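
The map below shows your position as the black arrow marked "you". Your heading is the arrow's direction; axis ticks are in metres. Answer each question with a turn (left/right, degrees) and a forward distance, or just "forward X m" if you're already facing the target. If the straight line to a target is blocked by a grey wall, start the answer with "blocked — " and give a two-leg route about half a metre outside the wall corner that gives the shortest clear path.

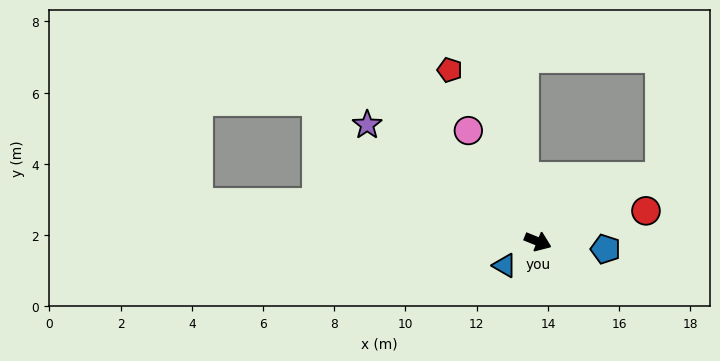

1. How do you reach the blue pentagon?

turn left 16°, forward 1.9 m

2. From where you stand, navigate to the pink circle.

turn left 144°, forward 3.7 m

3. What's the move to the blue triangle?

turn right 122°, forward 1.2 m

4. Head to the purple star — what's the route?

turn left 168°, forward 5.8 m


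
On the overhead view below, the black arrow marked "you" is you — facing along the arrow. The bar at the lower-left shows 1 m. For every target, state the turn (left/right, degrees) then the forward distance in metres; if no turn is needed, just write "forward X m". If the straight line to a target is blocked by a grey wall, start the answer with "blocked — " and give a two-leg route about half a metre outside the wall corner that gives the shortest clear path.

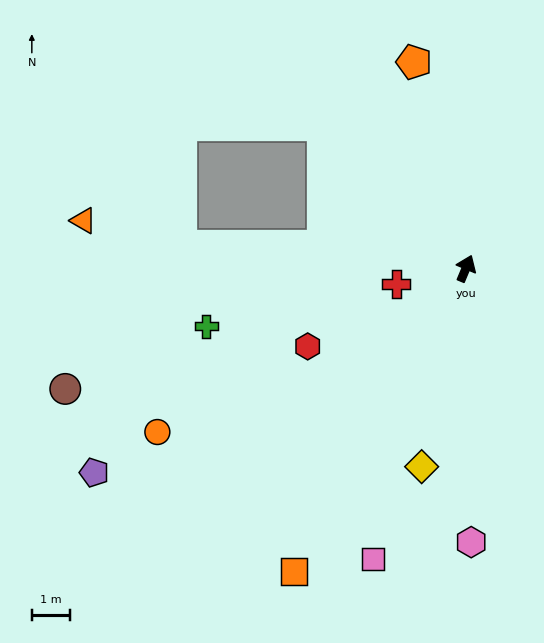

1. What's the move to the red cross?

turn left 125°, forward 1.9 m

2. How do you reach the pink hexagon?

turn right 156°, forward 7.2 m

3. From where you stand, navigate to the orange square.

turn left 173°, forward 9.2 m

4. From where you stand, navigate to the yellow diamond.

turn right 170°, forward 5.3 m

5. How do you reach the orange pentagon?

turn left 37°, forward 5.6 m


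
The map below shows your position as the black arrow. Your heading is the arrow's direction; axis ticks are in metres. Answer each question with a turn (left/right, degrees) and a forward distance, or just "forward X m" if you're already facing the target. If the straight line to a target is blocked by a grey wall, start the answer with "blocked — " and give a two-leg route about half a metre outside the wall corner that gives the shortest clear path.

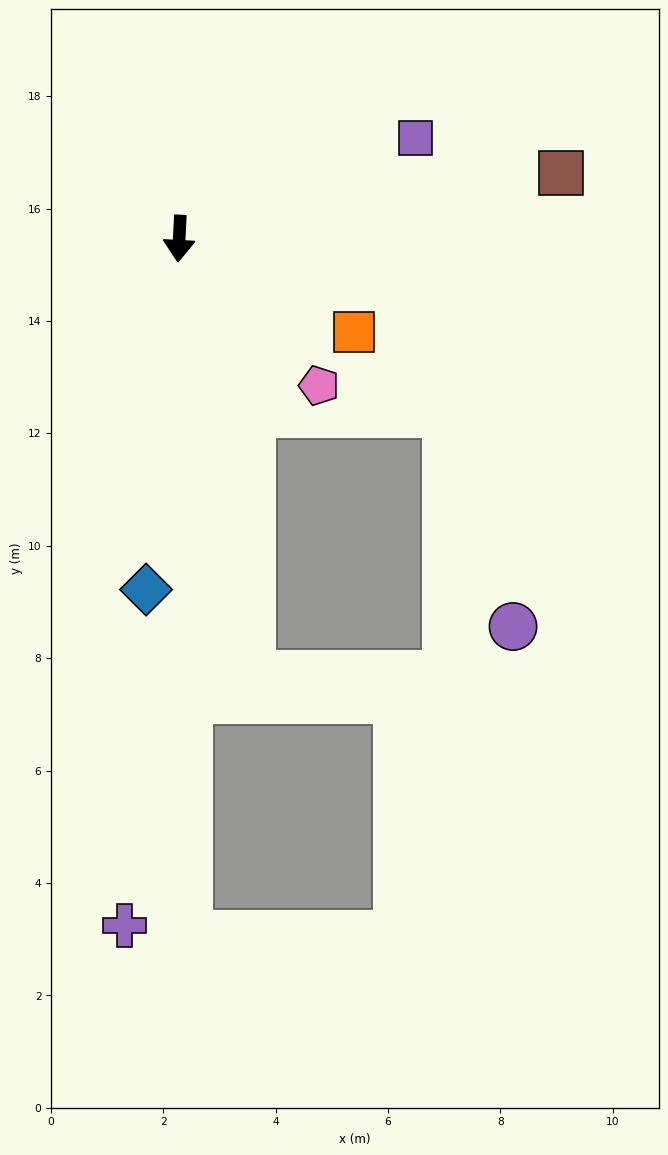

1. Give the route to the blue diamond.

turn right 2°, forward 6.3 m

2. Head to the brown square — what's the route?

turn left 103°, forward 6.9 m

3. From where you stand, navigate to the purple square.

turn left 116°, forward 4.6 m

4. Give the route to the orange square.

turn left 65°, forward 3.5 m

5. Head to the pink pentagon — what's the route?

turn left 47°, forward 3.6 m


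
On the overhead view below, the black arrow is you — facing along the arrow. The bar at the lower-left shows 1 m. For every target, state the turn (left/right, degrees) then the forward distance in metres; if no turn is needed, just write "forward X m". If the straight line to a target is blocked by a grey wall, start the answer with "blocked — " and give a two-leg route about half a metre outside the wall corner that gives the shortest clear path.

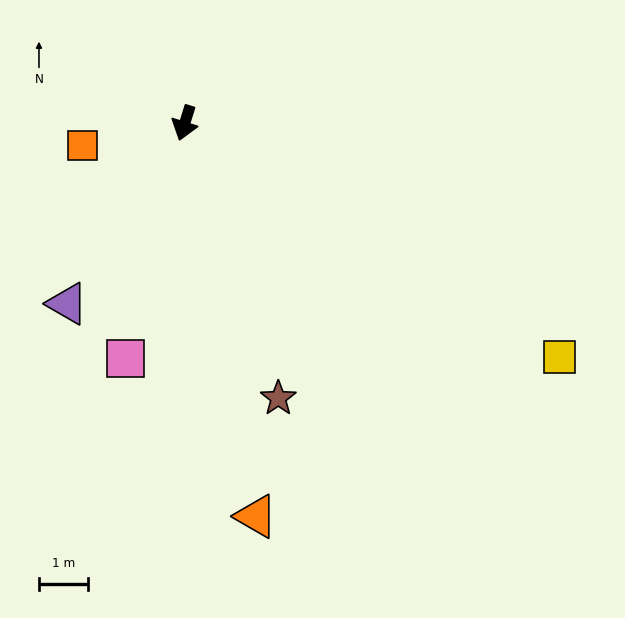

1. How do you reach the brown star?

turn left 36°, forward 5.9 m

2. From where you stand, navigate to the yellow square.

turn left 75°, forward 9.0 m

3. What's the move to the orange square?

turn right 60°, forward 2.1 m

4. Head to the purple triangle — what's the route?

turn right 16°, forward 4.4 m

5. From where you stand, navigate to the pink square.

turn left 3°, forward 5.0 m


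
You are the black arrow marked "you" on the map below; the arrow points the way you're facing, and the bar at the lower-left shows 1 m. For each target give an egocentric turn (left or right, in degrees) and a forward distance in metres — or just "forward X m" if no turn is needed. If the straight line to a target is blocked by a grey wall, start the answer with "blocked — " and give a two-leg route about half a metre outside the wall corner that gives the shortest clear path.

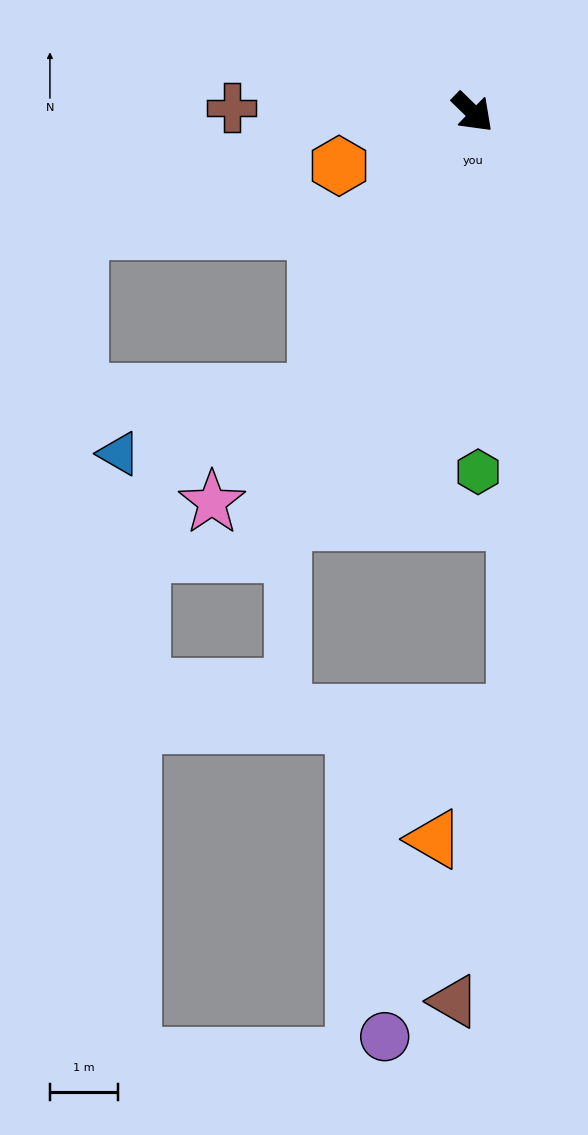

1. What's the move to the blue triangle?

blocked — turn right 75°, forward 4.7 m, then turn right 44°, forward 3.0 m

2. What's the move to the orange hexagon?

turn right 114°, forward 2.1 m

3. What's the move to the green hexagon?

turn right 45°, forward 5.3 m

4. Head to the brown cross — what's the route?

turn right 137°, forward 3.5 m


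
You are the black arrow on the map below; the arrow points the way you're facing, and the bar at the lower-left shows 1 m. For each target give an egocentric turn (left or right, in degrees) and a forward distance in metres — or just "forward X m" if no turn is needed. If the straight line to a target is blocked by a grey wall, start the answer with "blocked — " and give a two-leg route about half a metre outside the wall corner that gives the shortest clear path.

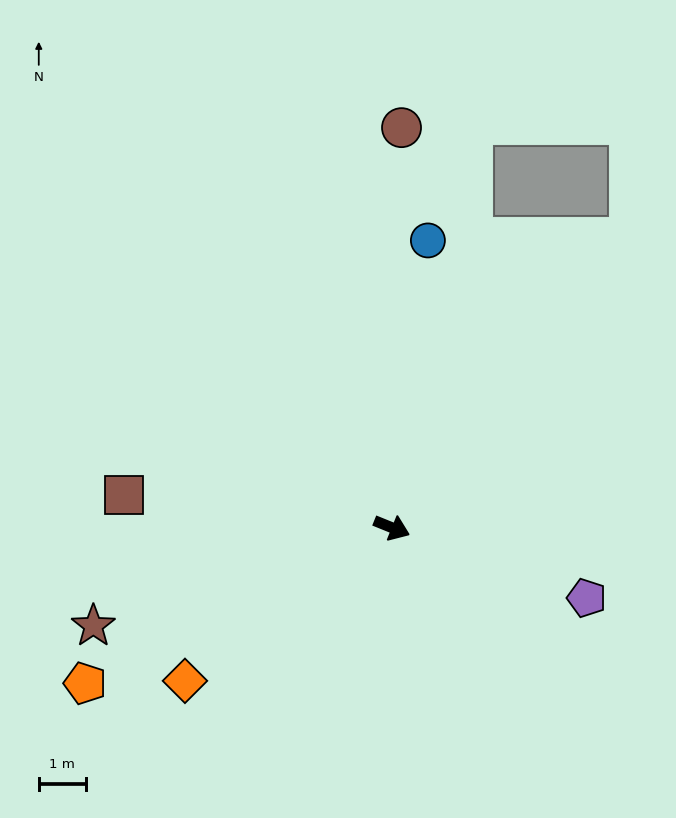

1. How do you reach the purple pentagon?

turn left 2°, forward 4.4 m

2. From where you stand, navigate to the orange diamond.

turn right 121°, forward 5.5 m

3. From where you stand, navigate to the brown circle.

turn left 111°, forward 8.5 m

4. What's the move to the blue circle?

turn left 105°, forward 6.2 m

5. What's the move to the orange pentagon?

turn right 131°, forward 7.3 m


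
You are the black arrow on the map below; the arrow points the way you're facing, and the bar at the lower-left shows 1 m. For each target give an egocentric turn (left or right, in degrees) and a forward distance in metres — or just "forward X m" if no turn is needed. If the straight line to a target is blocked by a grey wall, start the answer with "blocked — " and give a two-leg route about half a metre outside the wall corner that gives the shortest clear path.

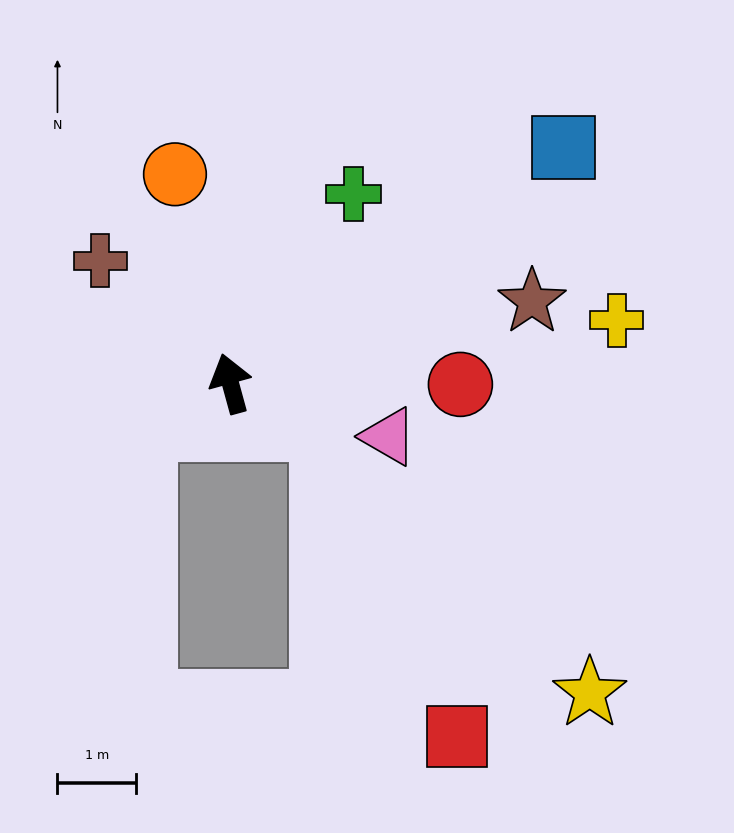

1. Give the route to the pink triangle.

turn right 124°, forward 2.1 m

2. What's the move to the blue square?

turn right 70°, forward 5.2 m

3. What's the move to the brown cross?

turn left 31°, forward 2.3 m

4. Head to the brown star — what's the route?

turn right 90°, forward 4.0 m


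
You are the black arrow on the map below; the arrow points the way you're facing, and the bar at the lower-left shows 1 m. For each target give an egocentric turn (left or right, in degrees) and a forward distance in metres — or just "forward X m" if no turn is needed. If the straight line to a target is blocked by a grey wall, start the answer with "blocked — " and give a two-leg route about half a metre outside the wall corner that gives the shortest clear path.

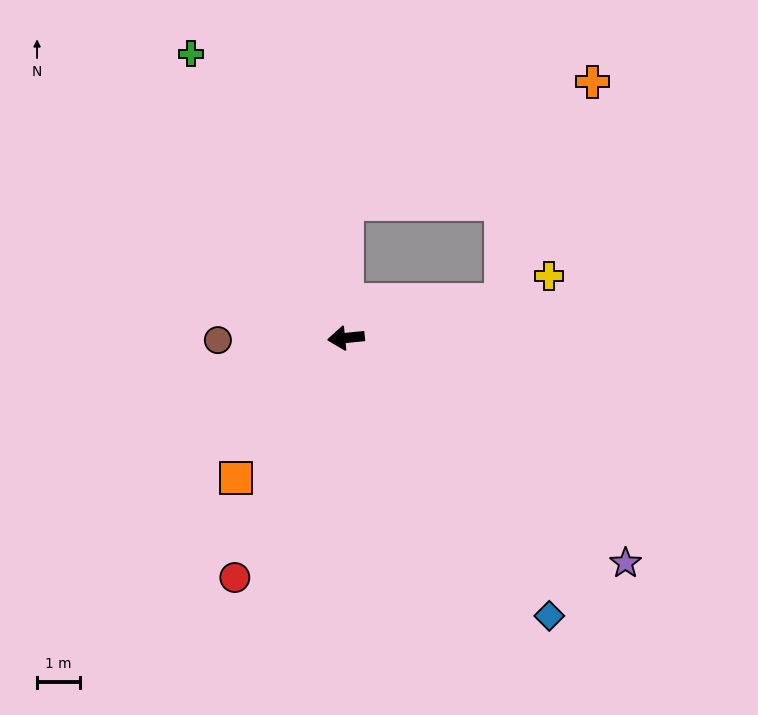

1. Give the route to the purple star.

turn left 135°, forward 8.3 m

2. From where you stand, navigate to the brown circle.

turn right 5°, forward 3.0 m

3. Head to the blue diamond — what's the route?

turn left 120°, forward 7.9 m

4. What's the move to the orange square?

turn left 46°, forward 4.1 m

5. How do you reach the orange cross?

blocked — turn right 173°, forward 3.7 m, then turn left 55°, forward 5.5 m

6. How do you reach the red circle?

turn left 59°, forward 6.1 m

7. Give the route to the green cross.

turn right 67°, forward 7.5 m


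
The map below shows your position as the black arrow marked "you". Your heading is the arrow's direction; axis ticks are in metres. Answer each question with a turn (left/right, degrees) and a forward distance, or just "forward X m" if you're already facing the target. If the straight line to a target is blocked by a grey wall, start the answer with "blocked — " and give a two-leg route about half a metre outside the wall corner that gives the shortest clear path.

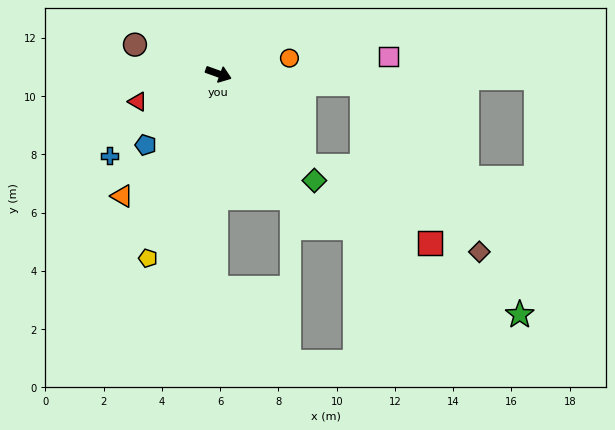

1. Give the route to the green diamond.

turn right 28°, forward 4.9 m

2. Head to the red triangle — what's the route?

turn right 141°, forward 2.9 m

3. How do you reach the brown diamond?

blocked — turn left 16°, forward 4.9 m, then turn right 51°, forward 7.0 m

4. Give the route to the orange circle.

turn left 32°, forward 2.5 m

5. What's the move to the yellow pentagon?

turn right 91°, forward 6.8 m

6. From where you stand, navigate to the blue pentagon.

turn right 116°, forward 3.5 m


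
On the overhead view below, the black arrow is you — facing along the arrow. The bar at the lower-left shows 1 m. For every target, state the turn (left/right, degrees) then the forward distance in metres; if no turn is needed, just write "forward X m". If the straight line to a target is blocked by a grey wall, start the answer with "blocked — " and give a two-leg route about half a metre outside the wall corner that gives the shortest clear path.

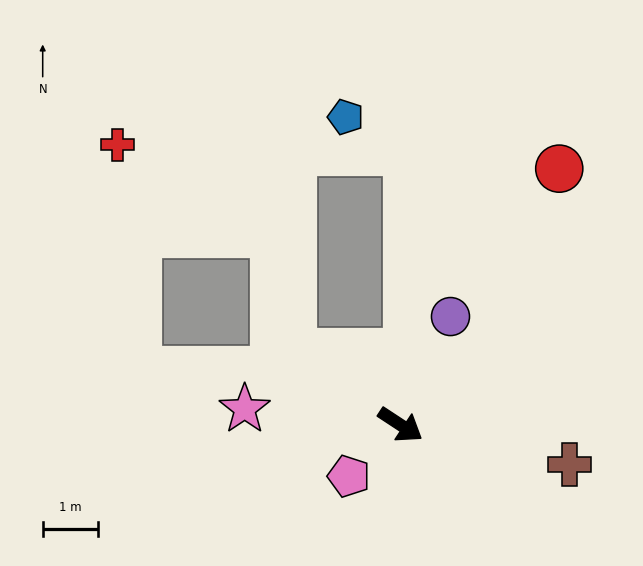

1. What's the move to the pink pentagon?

turn right 102°, forward 1.3 m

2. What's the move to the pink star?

turn right 153°, forward 2.8 m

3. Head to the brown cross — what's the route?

turn left 20°, forward 3.1 m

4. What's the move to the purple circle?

turn left 99°, forward 2.1 m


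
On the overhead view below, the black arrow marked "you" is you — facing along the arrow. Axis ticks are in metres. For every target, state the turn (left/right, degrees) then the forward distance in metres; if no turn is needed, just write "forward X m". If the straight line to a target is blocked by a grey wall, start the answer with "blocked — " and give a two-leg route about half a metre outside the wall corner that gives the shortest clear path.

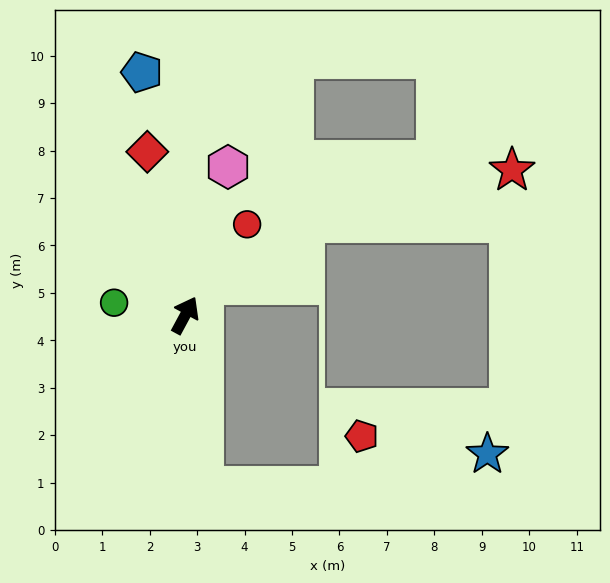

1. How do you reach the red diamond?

turn left 41°, forward 3.5 m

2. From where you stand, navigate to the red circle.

turn right 6°, forward 2.3 m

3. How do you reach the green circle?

turn left 108°, forward 1.5 m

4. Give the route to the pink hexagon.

turn left 12°, forward 3.3 m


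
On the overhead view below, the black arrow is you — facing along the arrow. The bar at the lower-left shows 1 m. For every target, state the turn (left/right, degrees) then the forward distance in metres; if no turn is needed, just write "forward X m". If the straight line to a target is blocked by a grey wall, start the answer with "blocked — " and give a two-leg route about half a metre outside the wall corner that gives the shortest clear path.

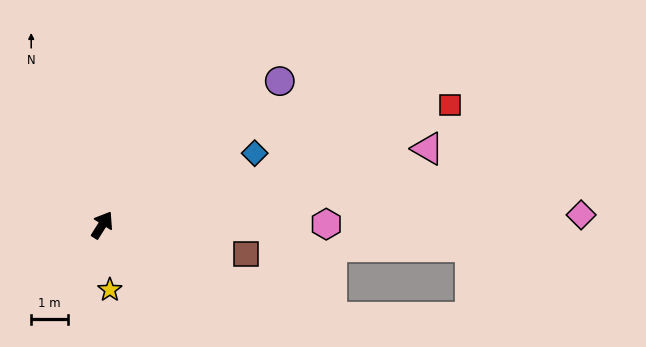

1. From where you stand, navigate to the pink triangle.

turn right 44°, forward 9.2 m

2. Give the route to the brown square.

turn right 69°, forward 4.0 m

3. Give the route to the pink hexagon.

turn right 57°, forward 6.1 m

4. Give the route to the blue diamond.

turn right 32°, forward 4.6 m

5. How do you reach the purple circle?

turn right 19°, forward 6.3 m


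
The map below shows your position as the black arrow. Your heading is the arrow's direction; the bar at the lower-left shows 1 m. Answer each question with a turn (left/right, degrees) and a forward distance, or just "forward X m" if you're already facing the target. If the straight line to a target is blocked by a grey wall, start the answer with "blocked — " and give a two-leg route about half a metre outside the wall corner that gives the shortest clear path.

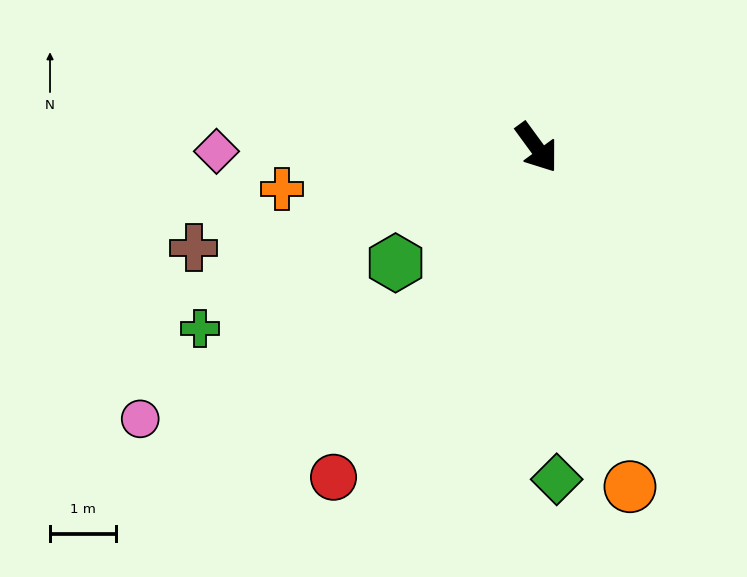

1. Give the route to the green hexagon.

turn right 87°, forward 2.8 m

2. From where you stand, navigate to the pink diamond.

turn right 126°, forward 4.9 m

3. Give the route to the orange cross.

turn right 117°, forward 3.9 m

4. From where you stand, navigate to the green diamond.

turn right 33°, forward 5.1 m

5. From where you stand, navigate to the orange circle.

turn right 21°, forward 5.4 m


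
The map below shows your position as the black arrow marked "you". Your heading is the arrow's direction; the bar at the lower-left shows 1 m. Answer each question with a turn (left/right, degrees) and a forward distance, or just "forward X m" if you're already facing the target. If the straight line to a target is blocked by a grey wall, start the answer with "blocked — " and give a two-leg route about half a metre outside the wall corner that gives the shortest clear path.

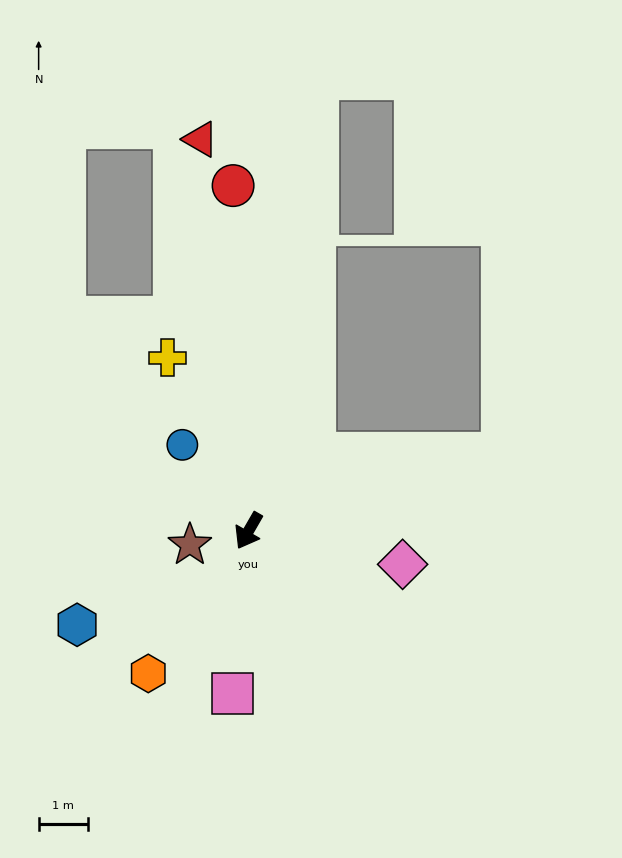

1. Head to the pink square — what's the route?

turn left 24°, forward 3.3 m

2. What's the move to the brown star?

turn right 47°, forward 1.2 m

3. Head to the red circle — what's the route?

turn right 147°, forward 7.0 m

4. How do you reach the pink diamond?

turn left 108°, forward 3.2 m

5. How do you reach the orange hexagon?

turn right 5°, forward 3.5 m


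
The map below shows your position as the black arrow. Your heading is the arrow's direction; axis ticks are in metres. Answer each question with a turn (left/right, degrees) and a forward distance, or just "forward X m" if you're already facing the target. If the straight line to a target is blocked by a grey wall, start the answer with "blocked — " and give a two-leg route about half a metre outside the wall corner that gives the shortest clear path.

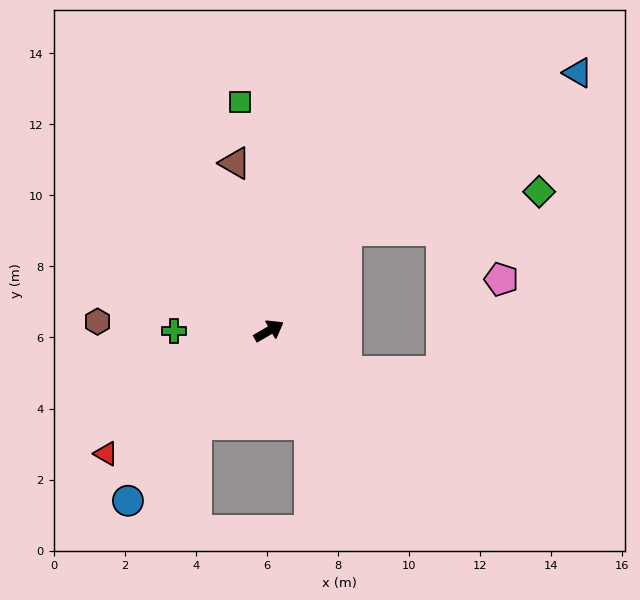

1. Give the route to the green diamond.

blocked — turn left 22°, forward 3.6 m, then turn right 41°, forward 5.5 m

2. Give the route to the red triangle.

turn right 173°, forward 5.7 m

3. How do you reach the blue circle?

turn right 160°, forward 6.2 m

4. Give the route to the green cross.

turn left 150°, forward 2.7 m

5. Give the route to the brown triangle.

turn left 71°, forward 4.8 m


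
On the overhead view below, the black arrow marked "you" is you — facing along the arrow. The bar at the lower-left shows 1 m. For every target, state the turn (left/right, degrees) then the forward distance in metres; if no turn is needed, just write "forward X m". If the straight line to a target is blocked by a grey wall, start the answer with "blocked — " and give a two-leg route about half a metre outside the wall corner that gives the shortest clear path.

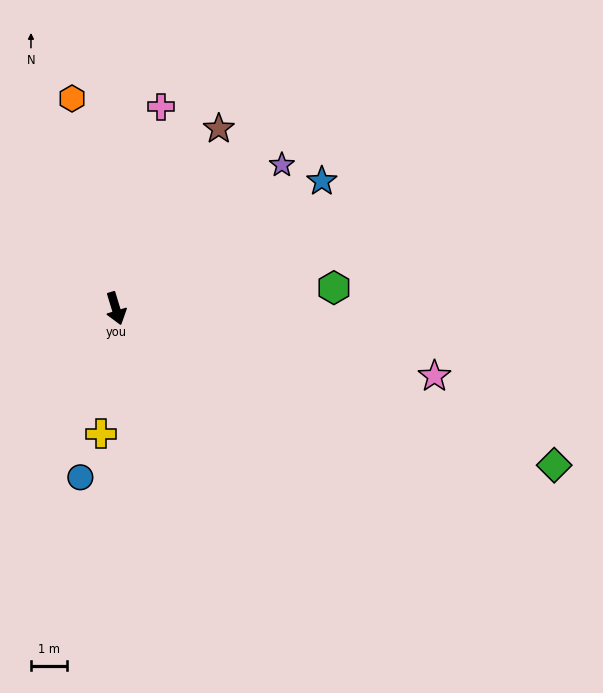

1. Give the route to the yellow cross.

turn right 24°, forward 3.5 m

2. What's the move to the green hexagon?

turn left 78°, forward 6.0 m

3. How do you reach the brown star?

turn left 133°, forward 5.7 m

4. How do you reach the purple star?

turn left 114°, forward 6.1 m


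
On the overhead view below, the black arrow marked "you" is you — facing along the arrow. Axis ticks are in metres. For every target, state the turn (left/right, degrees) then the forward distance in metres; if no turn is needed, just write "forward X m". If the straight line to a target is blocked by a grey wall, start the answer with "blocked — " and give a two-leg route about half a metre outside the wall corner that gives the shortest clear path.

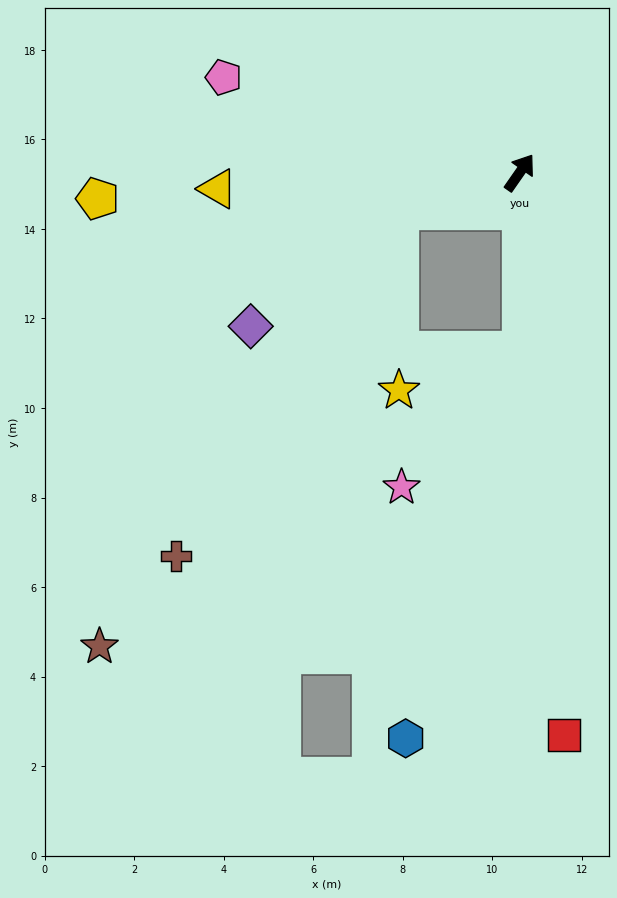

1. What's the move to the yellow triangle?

turn left 128°, forward 6.8 m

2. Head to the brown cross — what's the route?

blocked — turn left 143°, forward 2.8 m, then turn left 39°, forward 9.2 m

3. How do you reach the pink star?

blocked — turn right 145°, forward 4.0 m, then turn right 41°, forward 4.1 m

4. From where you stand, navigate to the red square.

turn right 141°, forward 12.6 m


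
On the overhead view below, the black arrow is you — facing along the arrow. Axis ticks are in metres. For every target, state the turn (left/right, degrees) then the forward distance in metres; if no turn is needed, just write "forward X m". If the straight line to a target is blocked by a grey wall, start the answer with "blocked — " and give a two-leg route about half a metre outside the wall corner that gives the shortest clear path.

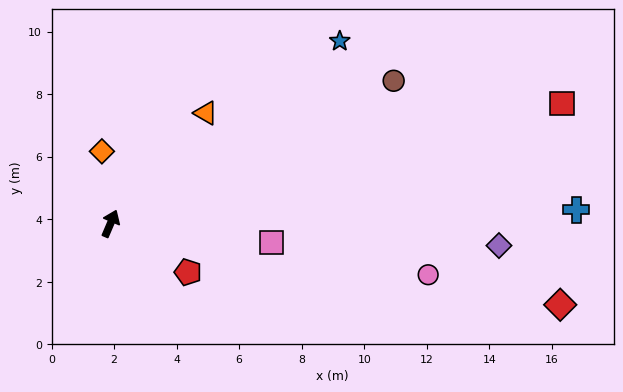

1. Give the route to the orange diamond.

turn left 30°, forward 2.3 m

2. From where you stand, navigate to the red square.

turn right 52°, forward 14.9 m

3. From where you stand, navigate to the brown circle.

turn right 40°, forward 10.1 m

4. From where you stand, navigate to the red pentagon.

turn right 99°, forward 2.9 m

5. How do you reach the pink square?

turn right 74°, forward 5.2 m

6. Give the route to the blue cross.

turn right 65°, forward 14.9 m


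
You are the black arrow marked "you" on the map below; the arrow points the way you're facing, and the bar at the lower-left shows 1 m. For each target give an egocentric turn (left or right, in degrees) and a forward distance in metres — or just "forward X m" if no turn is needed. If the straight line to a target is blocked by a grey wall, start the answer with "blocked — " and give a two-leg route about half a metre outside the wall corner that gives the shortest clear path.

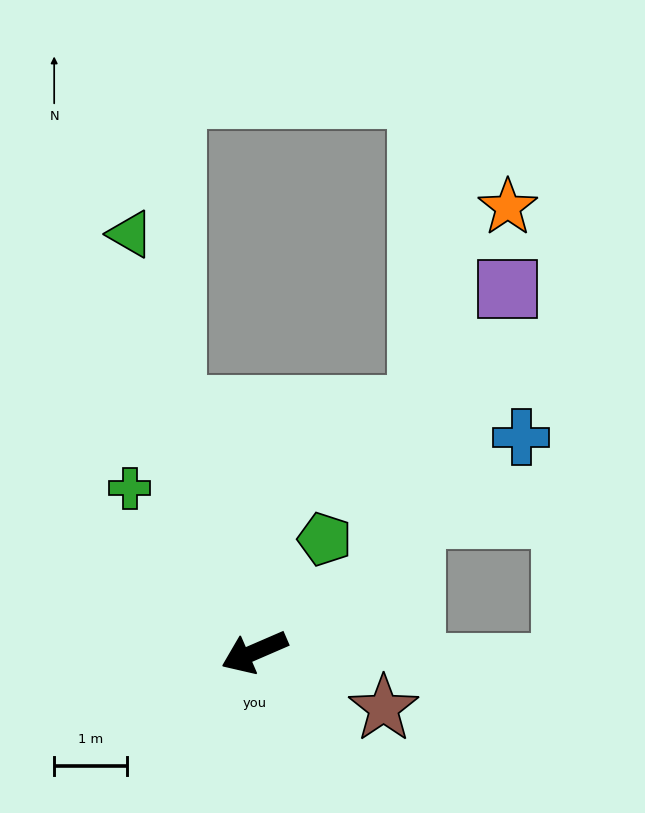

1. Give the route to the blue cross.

turn right 165°, forward 4.7 m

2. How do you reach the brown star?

turn left 133°, forward 1.9 m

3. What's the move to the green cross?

turn right 76°, forward 2.8 m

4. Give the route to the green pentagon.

turn right 145°, forward 1.8 m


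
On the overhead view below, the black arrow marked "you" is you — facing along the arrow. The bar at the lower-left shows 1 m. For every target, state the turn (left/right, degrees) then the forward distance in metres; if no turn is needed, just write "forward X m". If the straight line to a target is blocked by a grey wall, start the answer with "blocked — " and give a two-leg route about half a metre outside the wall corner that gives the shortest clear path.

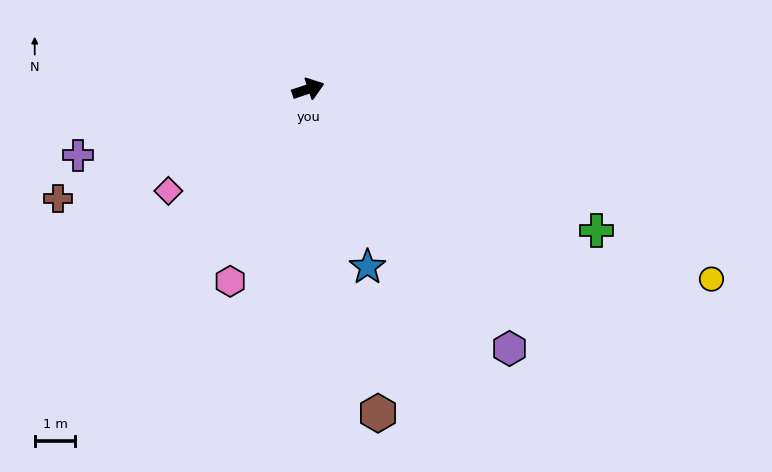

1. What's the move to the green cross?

turn right 45°, forward 7.9 m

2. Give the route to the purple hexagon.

turn right 71°, forward 8.1 m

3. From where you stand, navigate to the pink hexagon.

turn right 131°, forward 5.1 m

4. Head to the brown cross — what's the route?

turn right 175°, forward 6.7 m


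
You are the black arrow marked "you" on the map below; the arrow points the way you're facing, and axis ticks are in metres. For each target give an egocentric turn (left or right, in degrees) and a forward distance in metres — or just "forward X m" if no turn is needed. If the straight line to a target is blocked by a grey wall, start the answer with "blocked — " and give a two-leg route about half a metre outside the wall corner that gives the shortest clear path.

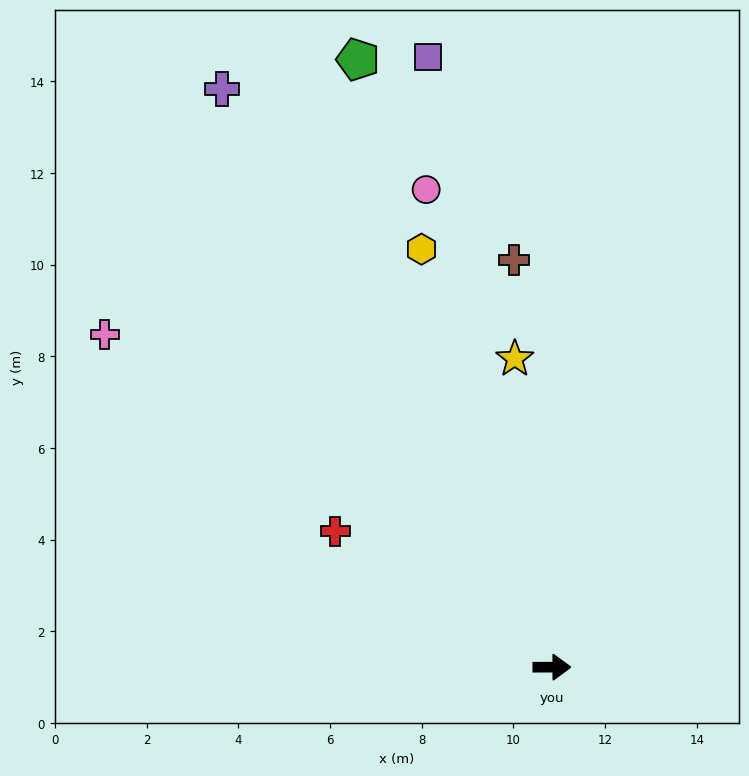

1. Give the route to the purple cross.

turn left 120°, forward 14.5 m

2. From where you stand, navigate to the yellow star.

turn left 97°, forward 6.8 m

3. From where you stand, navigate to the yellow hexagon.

turn left 107°, forward 9.5 m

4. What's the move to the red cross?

turn left 148°, forward 5.6 m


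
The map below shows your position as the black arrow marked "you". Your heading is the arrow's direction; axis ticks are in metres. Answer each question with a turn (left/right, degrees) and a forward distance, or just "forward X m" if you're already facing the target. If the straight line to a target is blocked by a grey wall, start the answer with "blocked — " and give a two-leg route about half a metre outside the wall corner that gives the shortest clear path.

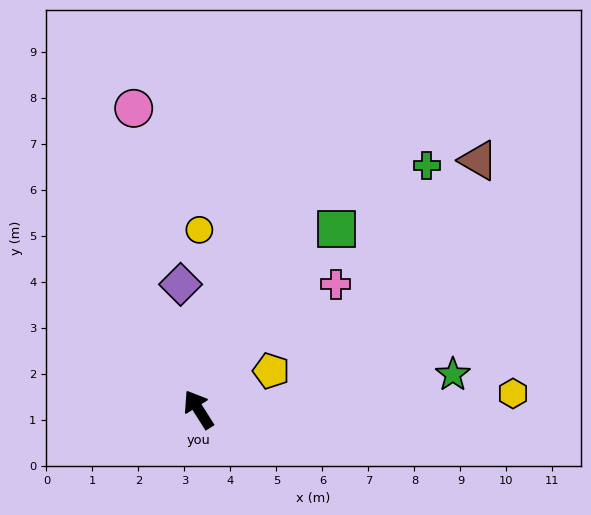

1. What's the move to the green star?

turn right 115°, forward 5.6 m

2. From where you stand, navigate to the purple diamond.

turn right 24°, forward 2.7 m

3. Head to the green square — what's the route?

turn right 70°, forward 4.9 m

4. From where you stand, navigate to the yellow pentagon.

turn right 94°, forward 1.8 m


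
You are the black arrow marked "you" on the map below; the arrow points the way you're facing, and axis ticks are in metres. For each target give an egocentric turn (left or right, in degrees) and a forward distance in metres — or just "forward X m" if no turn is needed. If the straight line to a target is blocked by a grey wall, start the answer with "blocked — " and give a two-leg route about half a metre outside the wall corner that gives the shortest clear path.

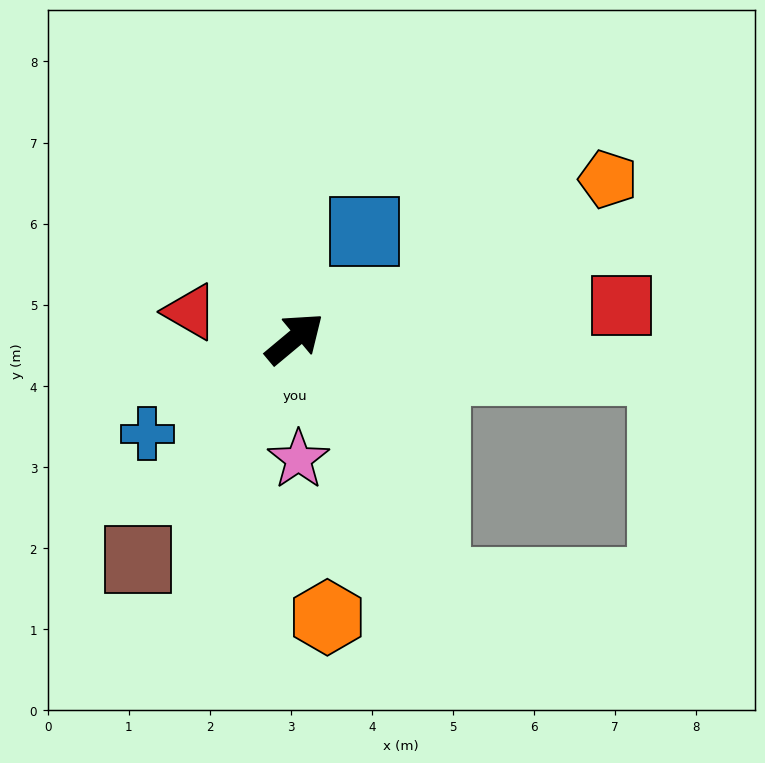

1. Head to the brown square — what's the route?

turn right 165°, forward 3.3 m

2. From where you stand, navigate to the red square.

turn right 34°, forward 4.1 m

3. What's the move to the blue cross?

turn left 173°, forward 2.2 m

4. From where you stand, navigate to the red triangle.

turn left 126°, forward 1.3 m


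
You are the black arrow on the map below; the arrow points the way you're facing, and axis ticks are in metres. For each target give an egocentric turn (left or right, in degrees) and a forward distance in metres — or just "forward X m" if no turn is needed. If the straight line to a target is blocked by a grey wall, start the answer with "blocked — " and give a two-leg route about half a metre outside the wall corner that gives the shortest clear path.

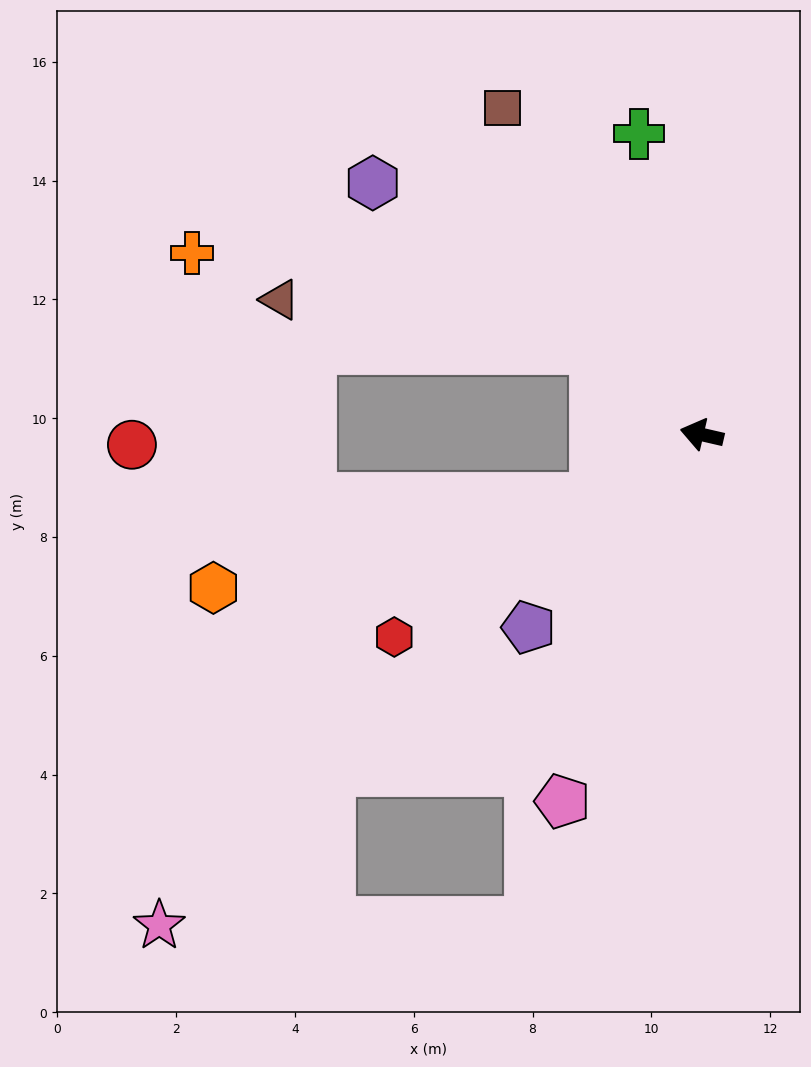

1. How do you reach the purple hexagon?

turn right 24°, forward 7.0 m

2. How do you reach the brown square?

turn right 46°, forward 6.4 m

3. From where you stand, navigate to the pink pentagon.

turn left 82°, forward 6.6 m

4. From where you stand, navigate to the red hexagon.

turn left 46°, forward 6.2 m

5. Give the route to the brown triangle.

blocked — turn right 26°, forward 2.3 m, then turn left 30°, forward 5.4 m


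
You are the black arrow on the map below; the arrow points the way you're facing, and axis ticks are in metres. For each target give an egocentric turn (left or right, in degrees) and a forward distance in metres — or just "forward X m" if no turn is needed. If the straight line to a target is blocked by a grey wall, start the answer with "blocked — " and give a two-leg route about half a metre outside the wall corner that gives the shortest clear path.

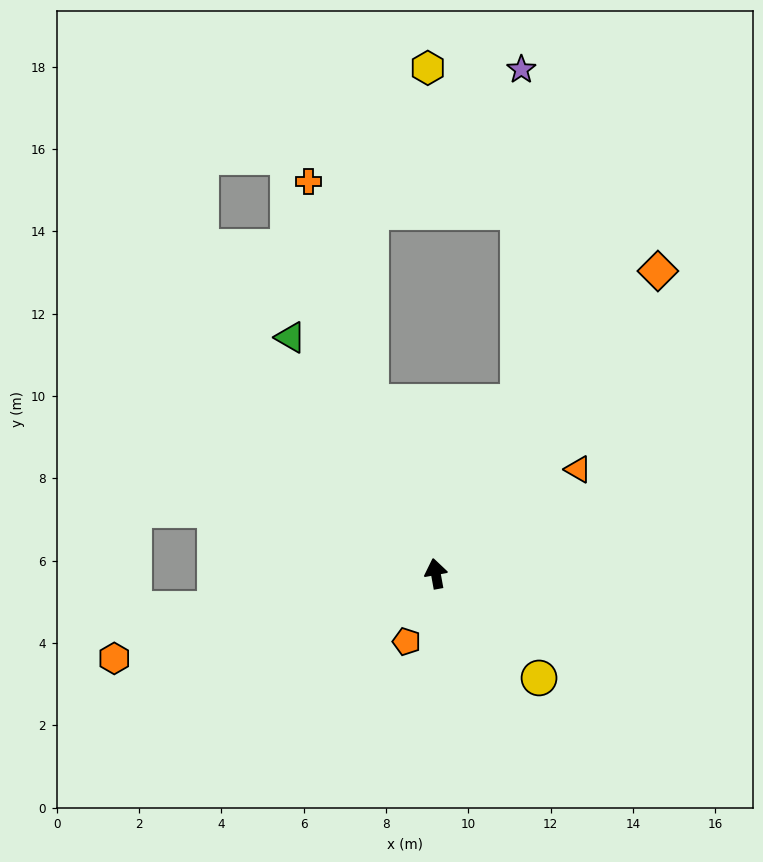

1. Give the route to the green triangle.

turn left 21°, forward 6.7 m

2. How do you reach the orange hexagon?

turn left 95°, forward 8.1 m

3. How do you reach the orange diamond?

turn right 47°, forward 9.1 m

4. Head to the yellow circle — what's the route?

turn right 146°, forward 3.6 m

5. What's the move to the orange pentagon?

turn left 146°, forward 1.8 m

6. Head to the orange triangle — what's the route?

turn right 64°, forward 4.3 m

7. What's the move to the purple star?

blocked — turn right 36°, forward 4.6 m, then turn left 25°, forward 8.1 m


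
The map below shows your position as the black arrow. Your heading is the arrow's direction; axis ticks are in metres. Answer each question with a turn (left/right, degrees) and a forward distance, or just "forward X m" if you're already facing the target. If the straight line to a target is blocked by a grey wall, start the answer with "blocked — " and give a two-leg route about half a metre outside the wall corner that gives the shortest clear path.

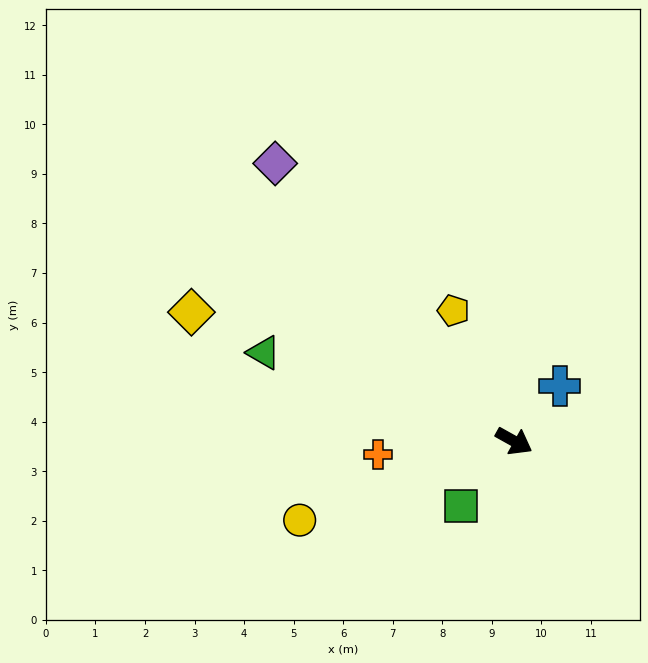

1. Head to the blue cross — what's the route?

turn left 79°, forward 1.4 m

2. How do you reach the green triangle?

turn right 170°, forward 5.4 m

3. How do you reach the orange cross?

turn right 145°, forward 2.8 m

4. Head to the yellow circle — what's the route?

turn right 131°, forward 4.6 m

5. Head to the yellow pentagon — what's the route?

turn left 144°, forward 2.9 m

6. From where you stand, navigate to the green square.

turn right 100°, forward 1.7 m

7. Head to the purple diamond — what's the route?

turn left 160°, forward 7.4 m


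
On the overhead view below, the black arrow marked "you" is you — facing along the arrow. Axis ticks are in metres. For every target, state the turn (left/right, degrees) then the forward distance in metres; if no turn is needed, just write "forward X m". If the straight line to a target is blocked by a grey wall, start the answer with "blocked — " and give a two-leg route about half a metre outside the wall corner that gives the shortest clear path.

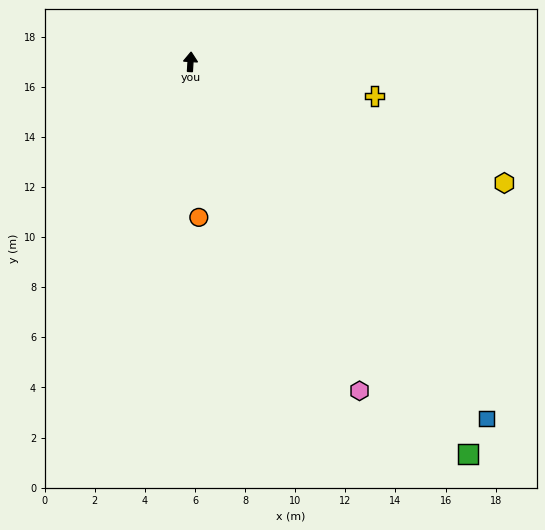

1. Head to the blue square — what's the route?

turn right 137°, forward 18.5 m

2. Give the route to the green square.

turn right 141°, forward 19.2 m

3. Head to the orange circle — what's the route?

turn right 173°, forward 6.2 m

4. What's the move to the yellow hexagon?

turn right 108°, forward 13.4 m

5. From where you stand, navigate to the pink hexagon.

turn right 149°, forward 14.8 m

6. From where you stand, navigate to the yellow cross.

turn right 97°, forward 7.5 m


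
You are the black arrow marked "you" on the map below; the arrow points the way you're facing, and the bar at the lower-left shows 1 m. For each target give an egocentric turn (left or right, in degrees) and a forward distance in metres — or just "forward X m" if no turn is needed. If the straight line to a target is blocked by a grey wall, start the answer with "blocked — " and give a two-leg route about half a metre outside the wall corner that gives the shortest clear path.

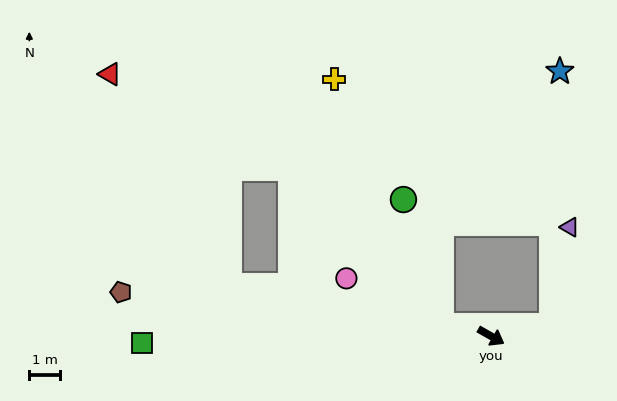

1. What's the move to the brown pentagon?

turn right 157°, forward 12.1 m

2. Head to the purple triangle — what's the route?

blocked — turn left 39°, forward 2.0 m, then turn left 70°, forward 3.2 m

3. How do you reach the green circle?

blocked — turn right 162°, forward 1.7 m, then turn right 62°, forward 4.3 m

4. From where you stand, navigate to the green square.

turn right 149°, forward 11.3 m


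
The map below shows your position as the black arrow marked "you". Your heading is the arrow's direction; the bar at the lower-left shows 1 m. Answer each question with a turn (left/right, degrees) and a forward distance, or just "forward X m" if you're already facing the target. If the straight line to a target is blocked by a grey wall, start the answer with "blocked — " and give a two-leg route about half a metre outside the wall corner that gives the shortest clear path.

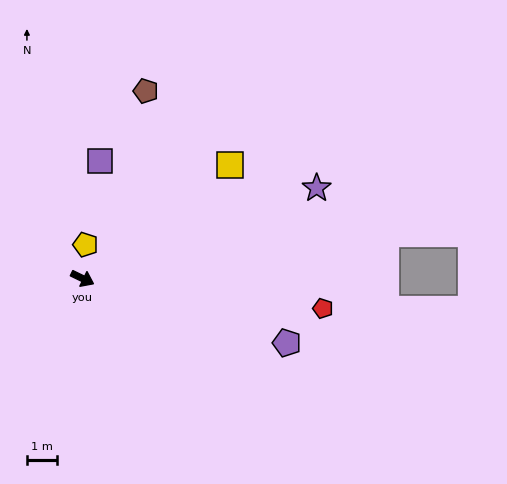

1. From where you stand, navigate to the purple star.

turn left 47°, forward 8.4 m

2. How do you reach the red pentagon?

turn left 19°, forward 8.1 m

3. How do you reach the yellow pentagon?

turn left 111°, forward 1.1 m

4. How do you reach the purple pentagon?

turn left 8°, forward 7.2 m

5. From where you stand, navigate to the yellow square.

turn left 63°, forward 6.3 m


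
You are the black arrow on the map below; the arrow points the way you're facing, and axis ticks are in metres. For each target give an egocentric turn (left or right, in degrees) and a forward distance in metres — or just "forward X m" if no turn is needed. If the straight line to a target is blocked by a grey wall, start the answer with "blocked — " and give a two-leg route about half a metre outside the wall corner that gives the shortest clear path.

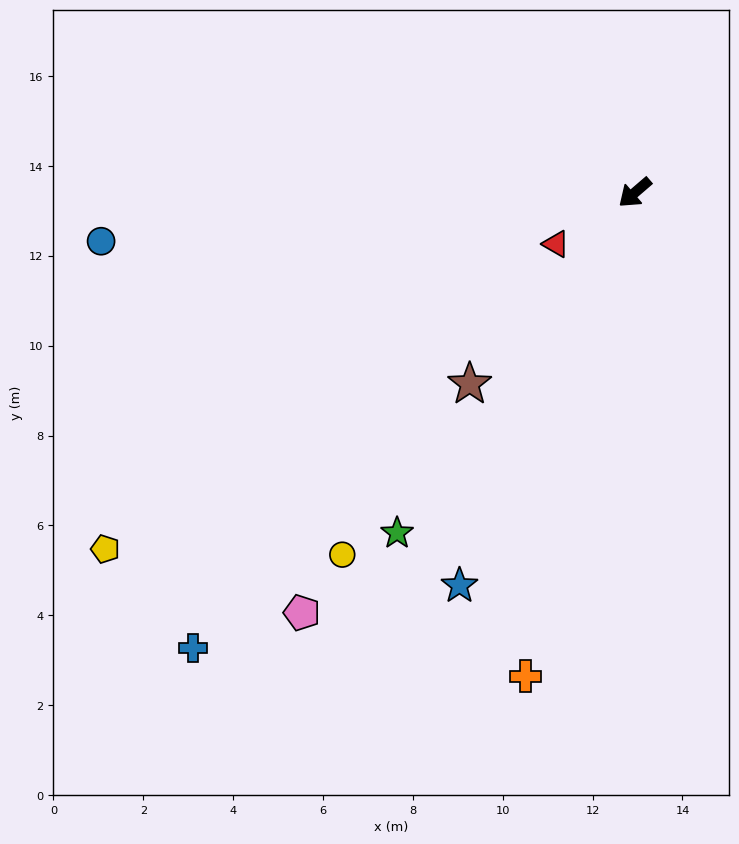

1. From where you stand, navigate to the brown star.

turn left 8°, forward 5.6 m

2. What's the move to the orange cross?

turn left 37°, forward 11.0 m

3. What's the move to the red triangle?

turn right 8°, forward 2.1 m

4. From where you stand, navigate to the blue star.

turn left 25°, forward 9.6 m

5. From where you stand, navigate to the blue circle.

turn right 36°, forward 11.9 m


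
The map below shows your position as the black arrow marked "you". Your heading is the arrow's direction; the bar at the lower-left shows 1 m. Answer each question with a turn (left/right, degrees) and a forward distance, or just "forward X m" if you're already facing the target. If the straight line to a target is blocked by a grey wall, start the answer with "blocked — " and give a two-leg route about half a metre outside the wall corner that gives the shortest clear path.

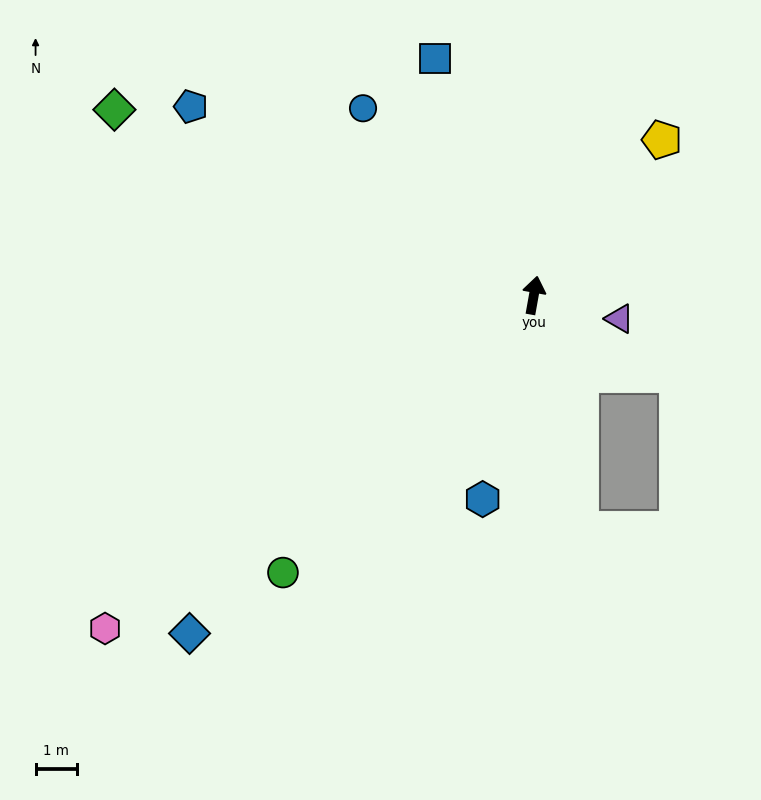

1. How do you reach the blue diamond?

turn left 145°, forward 11.7 m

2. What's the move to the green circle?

turn left 148°, forward 9.1 m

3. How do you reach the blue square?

turn left 33°, forward 6.2 m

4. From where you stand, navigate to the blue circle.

turn left 53°, forward 6.1 m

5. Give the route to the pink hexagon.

turn left 138°, forward 13.2 m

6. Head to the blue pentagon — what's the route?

turn left 71°, forward 9.5 m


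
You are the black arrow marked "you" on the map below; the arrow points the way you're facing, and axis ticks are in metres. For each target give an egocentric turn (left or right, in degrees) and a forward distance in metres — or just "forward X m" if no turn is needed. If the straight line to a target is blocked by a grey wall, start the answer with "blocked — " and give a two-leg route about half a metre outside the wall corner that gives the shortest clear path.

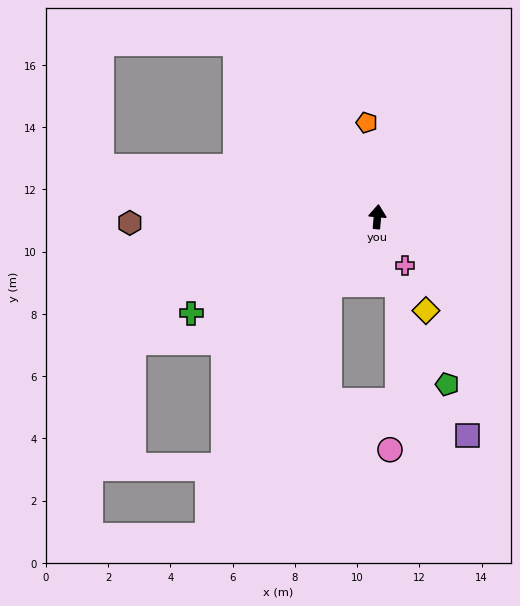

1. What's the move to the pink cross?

turn right 146°, forward 1.8 m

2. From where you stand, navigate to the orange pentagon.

turn left 11°, forward 3.0 m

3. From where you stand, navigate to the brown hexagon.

turn left 96°, forward 8.0 m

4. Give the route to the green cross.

turn left 122°, forward 6.7 m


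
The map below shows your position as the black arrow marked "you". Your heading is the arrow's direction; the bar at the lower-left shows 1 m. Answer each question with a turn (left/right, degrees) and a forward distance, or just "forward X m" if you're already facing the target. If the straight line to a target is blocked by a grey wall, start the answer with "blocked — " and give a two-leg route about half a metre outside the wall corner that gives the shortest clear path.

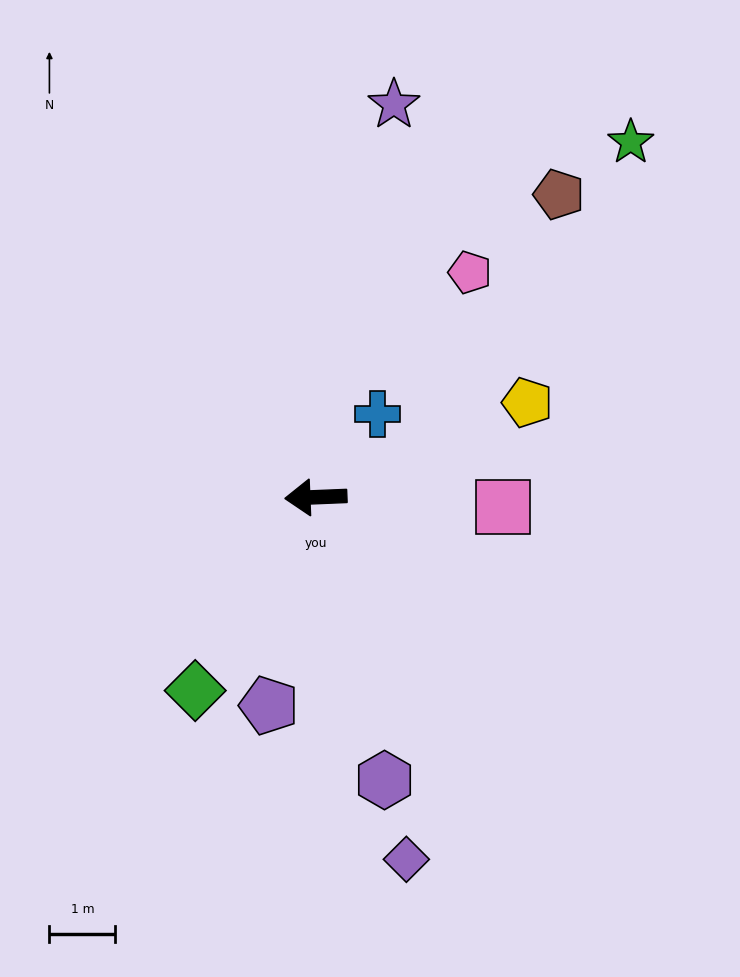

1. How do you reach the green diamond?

turn left 56°, forward 3.5 m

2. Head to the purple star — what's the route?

turn right 104°, forward 6.1 m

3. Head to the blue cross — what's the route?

turn right 129°, forward 1.6 m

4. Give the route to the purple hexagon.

turn left 101°, forward 4.4 m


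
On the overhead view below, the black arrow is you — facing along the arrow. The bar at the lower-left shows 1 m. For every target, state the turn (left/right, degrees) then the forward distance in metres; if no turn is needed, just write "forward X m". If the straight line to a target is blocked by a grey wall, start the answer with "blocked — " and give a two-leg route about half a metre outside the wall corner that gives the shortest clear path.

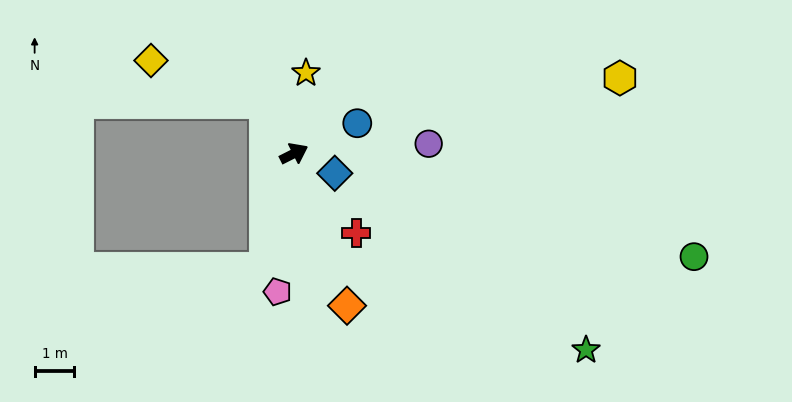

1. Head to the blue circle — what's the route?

forward 1.8 m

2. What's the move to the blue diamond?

turn right 53°, forward 1.1 m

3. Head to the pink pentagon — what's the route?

turn right 124°, forward 3.5 m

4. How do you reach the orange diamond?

turn right 98°, forward 4.1 m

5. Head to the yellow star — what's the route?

turn left 55°, forward 2.1 m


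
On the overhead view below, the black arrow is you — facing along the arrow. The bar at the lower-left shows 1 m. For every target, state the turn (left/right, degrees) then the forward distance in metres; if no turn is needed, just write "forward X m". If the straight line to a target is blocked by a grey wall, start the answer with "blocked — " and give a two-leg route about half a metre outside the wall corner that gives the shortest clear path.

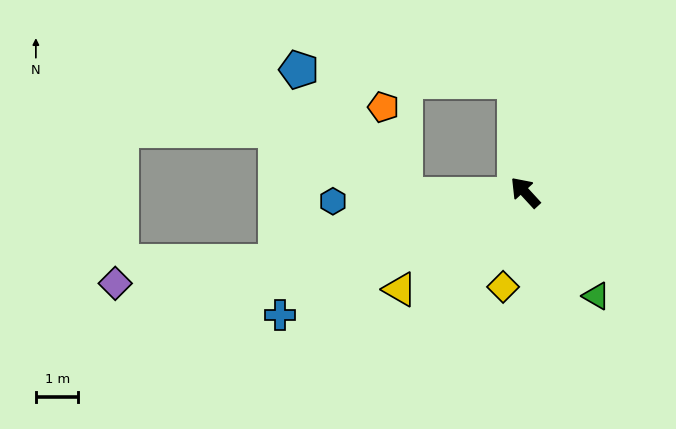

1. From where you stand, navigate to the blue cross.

turn left 74°, forward 6.5 m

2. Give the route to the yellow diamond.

turn left 124°, forward 2.3 m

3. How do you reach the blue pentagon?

blocked — turn right 37°, forward 2.6 m, then turn left 81°, forward 5.1 m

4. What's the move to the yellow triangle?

turn left 85°, forward 3.7 m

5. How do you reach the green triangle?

turn left 172°, forward 3.0 m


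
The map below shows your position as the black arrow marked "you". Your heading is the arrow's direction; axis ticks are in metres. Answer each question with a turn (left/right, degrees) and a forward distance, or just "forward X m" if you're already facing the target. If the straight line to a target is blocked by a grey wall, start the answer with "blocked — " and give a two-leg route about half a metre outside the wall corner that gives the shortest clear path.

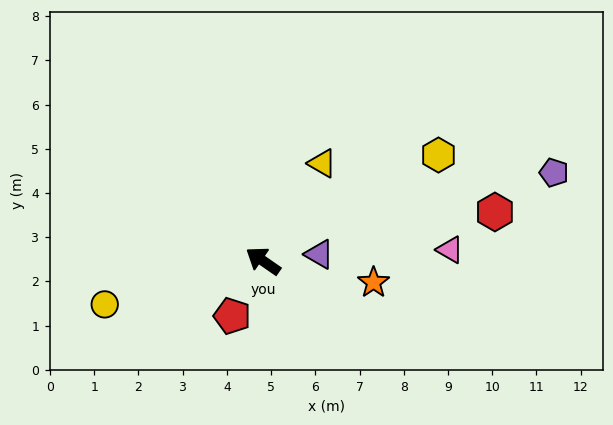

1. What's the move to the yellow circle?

turn left 50°, forward 3.7 m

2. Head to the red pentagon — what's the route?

turn left 95°, forward 1.4 m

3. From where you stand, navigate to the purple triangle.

turn right 139°, forward 1.3 m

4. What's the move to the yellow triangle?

turn right 87°, forward 2.6 m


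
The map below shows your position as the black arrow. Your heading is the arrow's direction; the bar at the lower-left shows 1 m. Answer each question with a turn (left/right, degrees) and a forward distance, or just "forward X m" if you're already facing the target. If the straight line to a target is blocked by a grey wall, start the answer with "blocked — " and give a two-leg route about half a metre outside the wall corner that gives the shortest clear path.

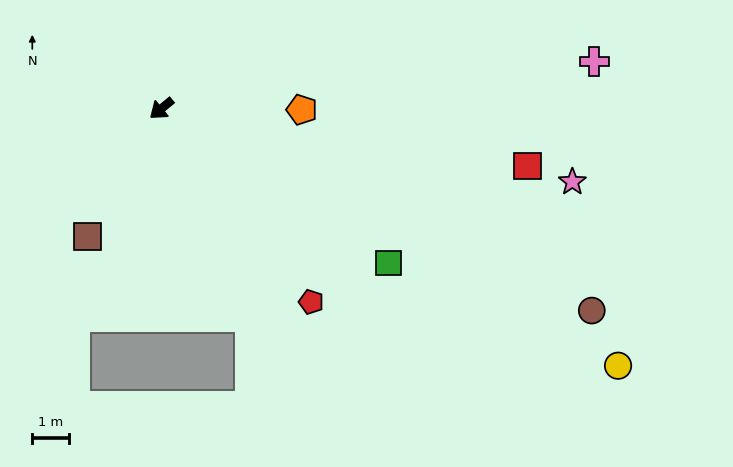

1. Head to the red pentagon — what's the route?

turn left 88°, forward 6.7 m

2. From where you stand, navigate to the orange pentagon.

turn left 140°, forward 3.8 m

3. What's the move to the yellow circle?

turn left 111°, forward 14.3 m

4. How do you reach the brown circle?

turn left 115°, forward 13.0 m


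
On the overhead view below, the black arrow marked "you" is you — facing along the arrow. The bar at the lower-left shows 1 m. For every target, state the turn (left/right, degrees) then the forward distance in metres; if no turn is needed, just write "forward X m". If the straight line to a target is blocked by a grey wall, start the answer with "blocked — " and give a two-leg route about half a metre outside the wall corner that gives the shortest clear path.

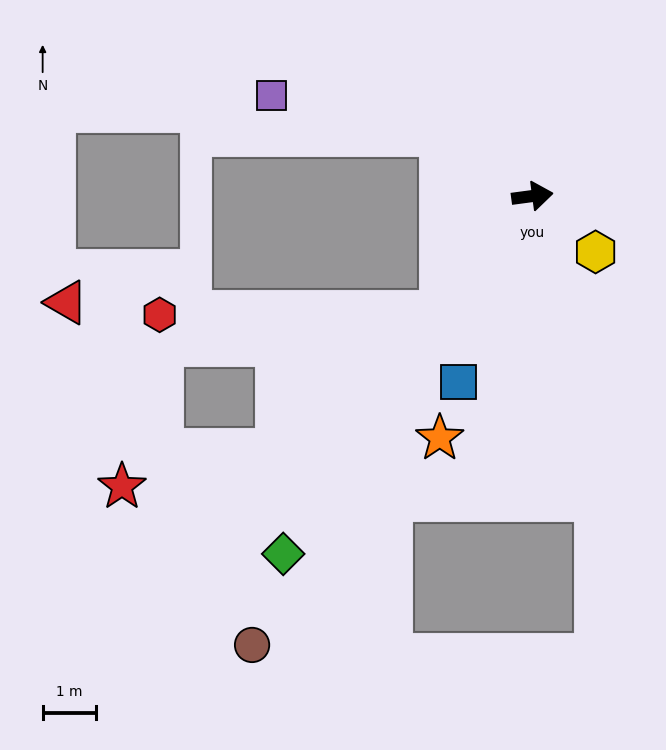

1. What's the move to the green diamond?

turn right 132°, forward 8.2 m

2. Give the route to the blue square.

turn right 119°, forward 3.8 m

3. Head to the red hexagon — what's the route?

blocked — turn right 136°, forward 2.8 m, then turn right 51°, forward 5.3 m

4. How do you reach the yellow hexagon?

turn right 49°, forward 1.6 m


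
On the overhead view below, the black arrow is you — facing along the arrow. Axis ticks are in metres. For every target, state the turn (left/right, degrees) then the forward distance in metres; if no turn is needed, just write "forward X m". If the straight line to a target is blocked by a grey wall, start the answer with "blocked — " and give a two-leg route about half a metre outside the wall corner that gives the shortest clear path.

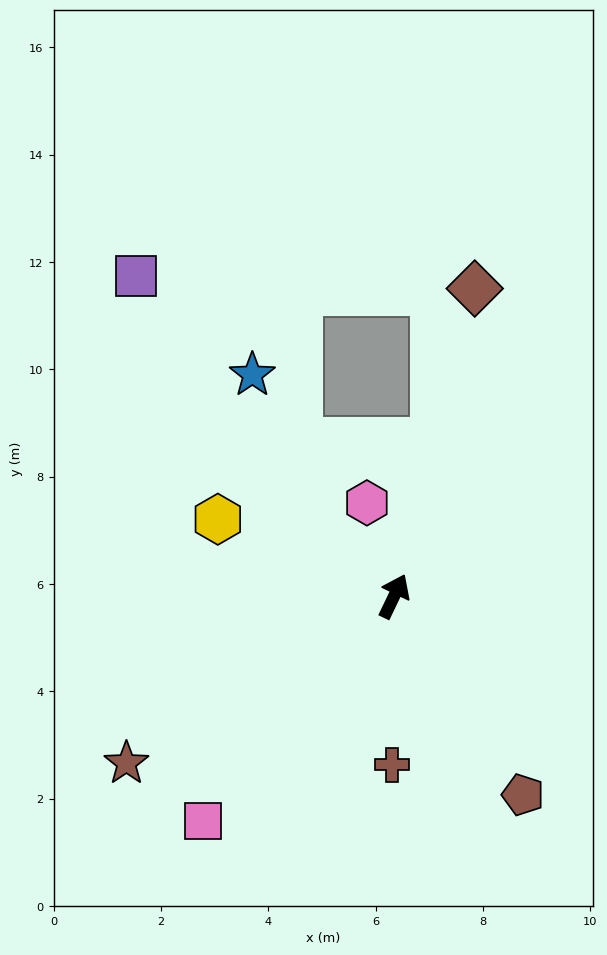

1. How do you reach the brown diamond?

turn left 11°, forward 5.9 m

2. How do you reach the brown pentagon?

turn right 121°, forward 4.4 m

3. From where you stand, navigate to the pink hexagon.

turn left 42°, forward 1.8 m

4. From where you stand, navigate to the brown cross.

turn right 155°, forward 3.1 m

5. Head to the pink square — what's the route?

turn left 165°, forward 5.5 m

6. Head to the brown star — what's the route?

turn left 148°, forward 5.9 m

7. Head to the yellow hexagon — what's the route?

turn left 92°, forward 3.6 m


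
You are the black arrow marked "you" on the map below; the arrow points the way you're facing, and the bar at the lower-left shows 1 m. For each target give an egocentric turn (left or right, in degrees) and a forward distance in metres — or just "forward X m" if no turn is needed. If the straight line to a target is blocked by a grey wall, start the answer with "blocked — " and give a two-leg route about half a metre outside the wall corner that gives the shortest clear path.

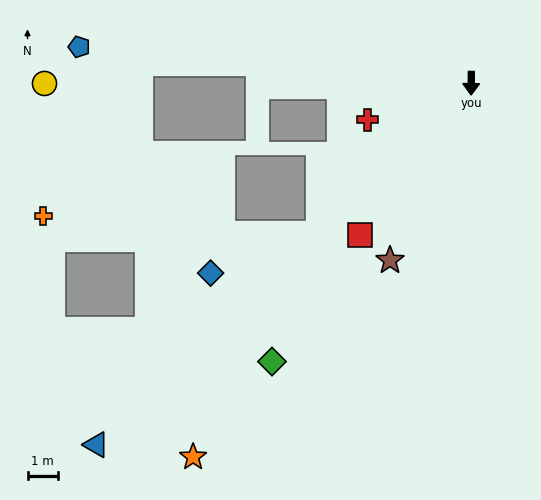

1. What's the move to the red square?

turn right 36°, forward 6.2 m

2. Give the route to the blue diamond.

blocked — turn right 45°, forward 7.1 m, then turn right 24°, forward 3.8 m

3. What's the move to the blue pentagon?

turn right 95°, forward 13.0 m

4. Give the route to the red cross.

turn right 70°, forward 3.6 m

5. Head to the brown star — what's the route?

turn right 24°, forward 6.5 m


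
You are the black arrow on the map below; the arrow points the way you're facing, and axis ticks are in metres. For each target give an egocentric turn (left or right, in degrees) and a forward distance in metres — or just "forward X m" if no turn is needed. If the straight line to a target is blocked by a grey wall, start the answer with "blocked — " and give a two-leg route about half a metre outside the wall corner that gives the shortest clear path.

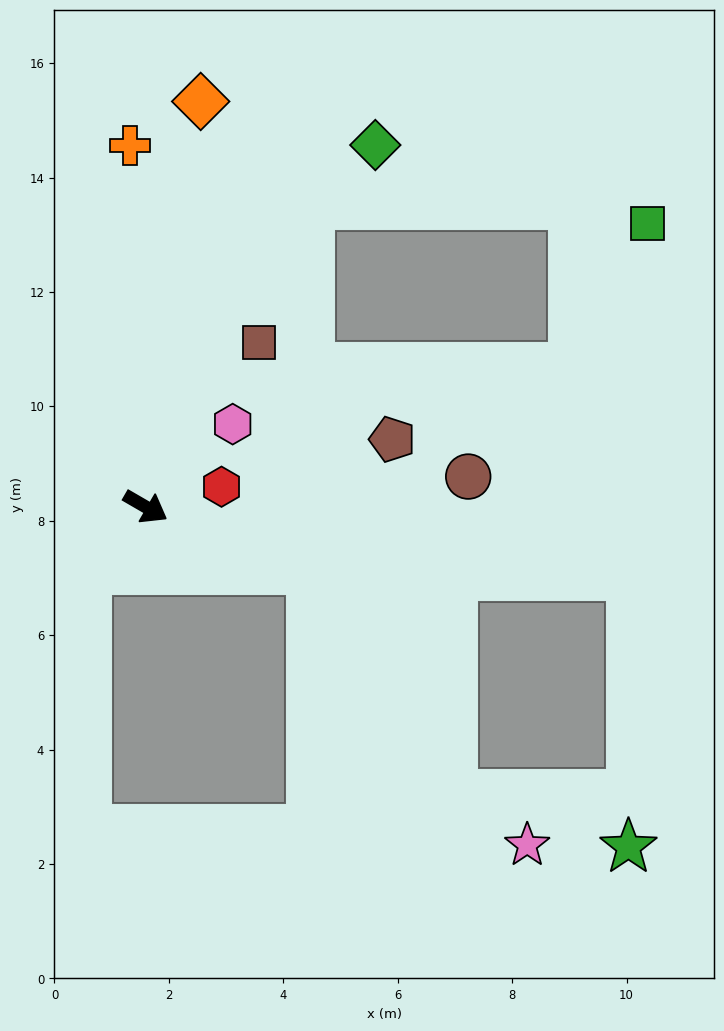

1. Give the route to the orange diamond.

turn left 112°, forward 7.2 m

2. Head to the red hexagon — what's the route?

turn left 45°, forward 1.4 m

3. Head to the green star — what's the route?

blocked — turn left 22°, forward 8.6 m, then turn right 82°, forward 4.7 m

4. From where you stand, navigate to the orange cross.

turn left 123°, forward 6.3 m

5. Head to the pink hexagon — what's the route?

turn left 74°, forward 2.1 m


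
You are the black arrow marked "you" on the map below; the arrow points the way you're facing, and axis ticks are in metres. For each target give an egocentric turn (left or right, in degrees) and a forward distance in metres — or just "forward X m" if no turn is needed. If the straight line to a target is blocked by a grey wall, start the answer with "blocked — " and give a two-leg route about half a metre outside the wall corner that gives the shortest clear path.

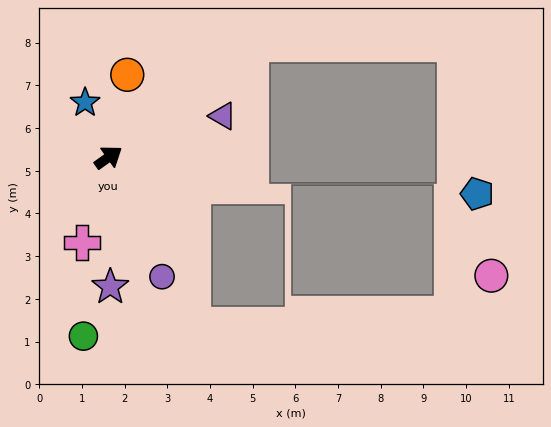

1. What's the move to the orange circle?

turn left 42°, forward 2.0 m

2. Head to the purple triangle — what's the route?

turn right 16°, forward 2.8 m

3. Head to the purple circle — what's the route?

turn right 101°, forward 3.1 m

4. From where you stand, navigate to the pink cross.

turn right 143°, forward 2.1 m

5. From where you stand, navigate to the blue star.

turn left 78°, forward 1.4 m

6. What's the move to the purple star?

turn right 125°, forward 3.0 m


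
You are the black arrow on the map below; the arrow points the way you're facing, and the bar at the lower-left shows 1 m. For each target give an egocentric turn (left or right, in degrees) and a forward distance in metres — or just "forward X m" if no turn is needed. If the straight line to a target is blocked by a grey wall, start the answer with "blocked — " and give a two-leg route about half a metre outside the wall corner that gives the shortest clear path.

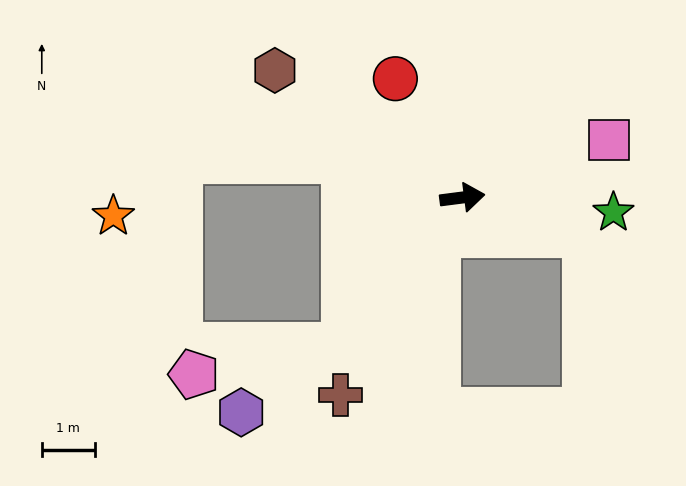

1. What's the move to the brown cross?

turn right 129°, forward 4.4 m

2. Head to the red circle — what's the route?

turn left 112°, forward 2.6 m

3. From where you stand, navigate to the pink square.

turn left 14°, forward 3.0 m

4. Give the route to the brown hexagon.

turn left 139°, forward 4.3 m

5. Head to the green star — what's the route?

turn right 13°, forward 2.9 m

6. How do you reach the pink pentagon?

blocked — turn right 136°, forward 3.6 m, then turn right 40°, forward 2.9 m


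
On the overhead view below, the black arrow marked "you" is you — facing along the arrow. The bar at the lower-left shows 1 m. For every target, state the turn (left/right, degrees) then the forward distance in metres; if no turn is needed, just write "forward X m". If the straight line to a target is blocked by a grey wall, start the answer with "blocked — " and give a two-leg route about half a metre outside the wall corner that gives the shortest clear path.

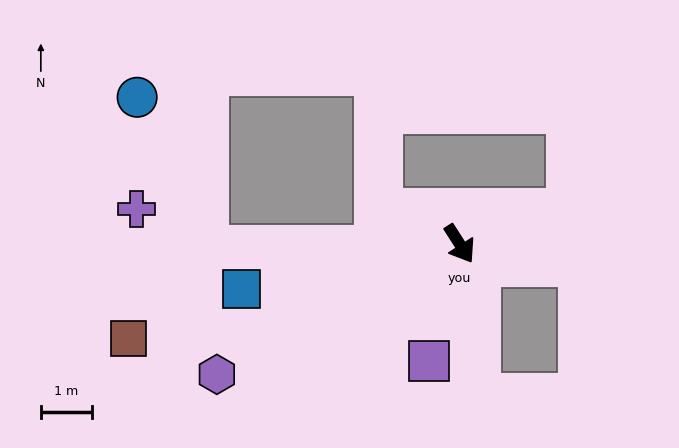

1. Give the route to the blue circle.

blocked — turn right 122°, forward 4.9 m, then turn right 66°, forward 3.2 m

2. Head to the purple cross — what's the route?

blocked — turn right 122°, forward 4.9 m, then turn right 29°, forward 1.6 m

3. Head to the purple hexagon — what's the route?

turn right 94°, forward 5.4 m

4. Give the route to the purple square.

turn right 47°, forward 2.4 m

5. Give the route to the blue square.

turn right 111°, forward 4.3 m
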